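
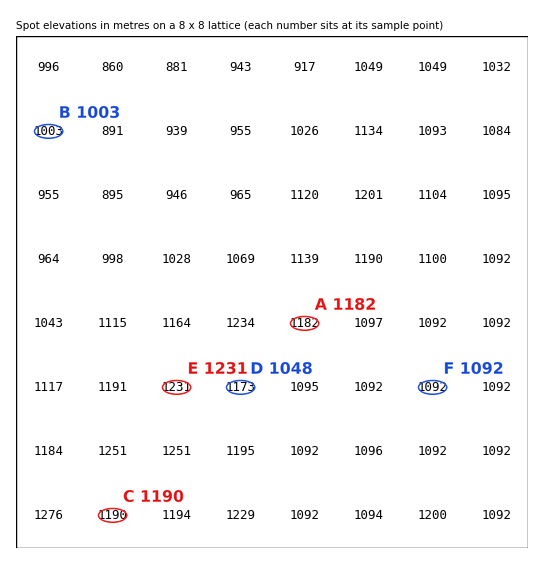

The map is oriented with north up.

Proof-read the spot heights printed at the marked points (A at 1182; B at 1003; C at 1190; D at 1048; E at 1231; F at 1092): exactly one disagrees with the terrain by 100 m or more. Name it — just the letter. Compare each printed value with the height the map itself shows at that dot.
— D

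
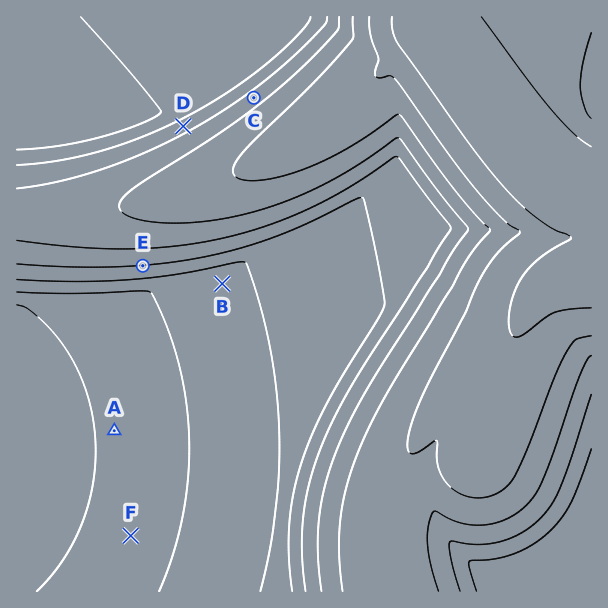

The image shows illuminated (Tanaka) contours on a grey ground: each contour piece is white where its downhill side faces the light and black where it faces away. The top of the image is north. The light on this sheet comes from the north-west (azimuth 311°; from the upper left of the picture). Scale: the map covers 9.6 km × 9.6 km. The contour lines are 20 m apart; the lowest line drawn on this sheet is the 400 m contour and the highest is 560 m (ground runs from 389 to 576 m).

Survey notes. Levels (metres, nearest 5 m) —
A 405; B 435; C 490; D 470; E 460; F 410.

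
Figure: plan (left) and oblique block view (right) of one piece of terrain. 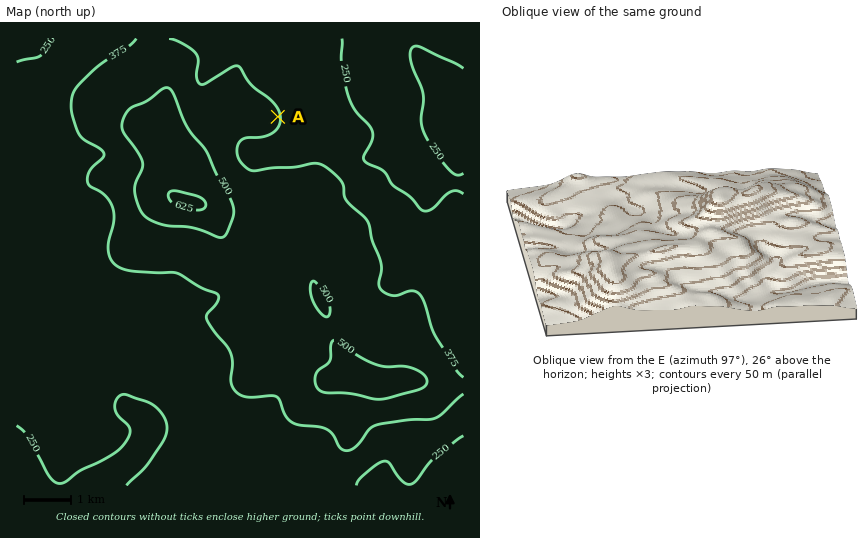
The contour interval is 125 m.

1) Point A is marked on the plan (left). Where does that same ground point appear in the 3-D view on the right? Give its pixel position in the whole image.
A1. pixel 786 240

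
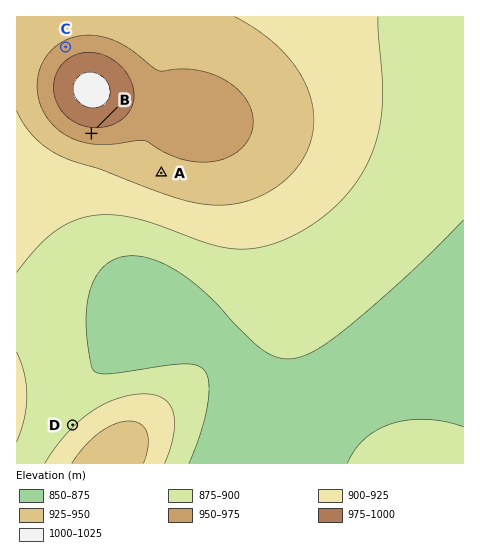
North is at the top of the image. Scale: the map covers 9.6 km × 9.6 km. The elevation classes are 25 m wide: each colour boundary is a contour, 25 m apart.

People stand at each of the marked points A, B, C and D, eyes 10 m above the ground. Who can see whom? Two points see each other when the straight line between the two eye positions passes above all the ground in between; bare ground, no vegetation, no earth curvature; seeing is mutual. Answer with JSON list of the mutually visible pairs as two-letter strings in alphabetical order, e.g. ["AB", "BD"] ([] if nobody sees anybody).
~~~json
["AB", "AD", "BD"]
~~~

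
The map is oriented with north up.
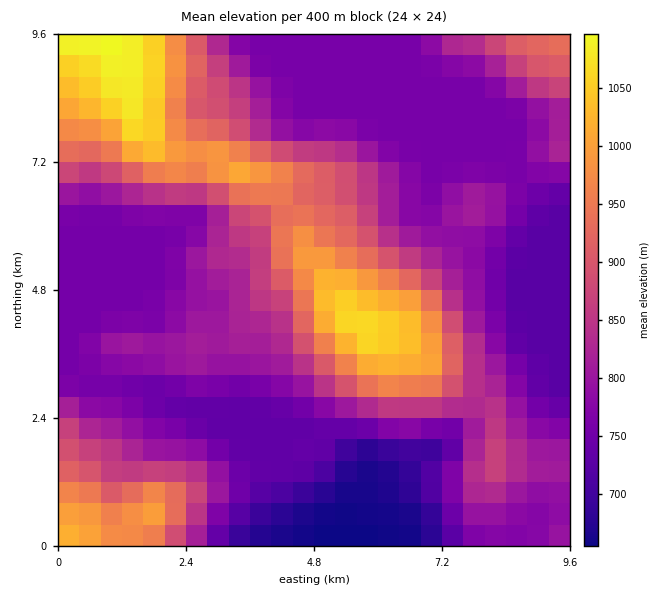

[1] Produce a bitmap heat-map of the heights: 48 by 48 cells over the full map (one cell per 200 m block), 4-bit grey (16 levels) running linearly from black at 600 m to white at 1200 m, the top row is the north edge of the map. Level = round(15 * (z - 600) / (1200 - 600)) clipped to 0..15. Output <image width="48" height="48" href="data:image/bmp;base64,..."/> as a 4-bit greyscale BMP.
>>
<image width="48" height="48" href="data:image/bmp;base64,Qk32BAAAAAAAAHYAAAAoAAAAMAAAADAAAAABAAQAAAAAAIAEAAATCwAAEwsAABAAAAAAAAAAAAAAABEREQAiIiIAMzMzAERERABVVVUAZmZmAHd3dwCIiIgAmZmZAKqqqgC7u7sAzMzMAN3d3QDu7u4A////ALqqmZmYdmVDIiIiIRERERESIjNERERFVaqqmZmph2VDMiIiIRERERESIjREREREVaqqmZqqmHVEMyIiIRERERIiIjRVVVREVaqpmZqqmHZUQzIiIiIREiIiIzRVVVREVZqZiImqmHZVQzMyIiIiIiIiI0VWZVVVVZmYd3iZiHZlRDMzMiIiIiIiM0VmZlVVVYiHd3d3d3ZVQzMzMzIiIiIiM0VmdmVVVYh3dmZmZmZUQzMzMzMiIiIiM0Vmd2ZVVXd3ZmZVVVVEMzMzNDMyIiIiIjRWd2ZVVXd2ZmVVVURDMzMzMzMyIiMzMjRWdmVVVXdmZVVEREQzMzMzMzMzM0REQzRWZmVVRHZlVVRERDMzMzMzMzRERFVVVERWZmVERGZVVUREQzMzMzMzNERFVWZmZmVWZlVERFVERERDMzMzMzNERFVWZ3d3d3ZmZlREM0RERERDNERERERERVZ3iJmIiHdmZVRDM0RERERERERERERVVWeImaqpmYdmZVRDM0REREREVVVVVVVVZniJqqqqqpdmVUQzM0REVVVVVVVVVVVWZ4iau7urqpdmVUQzM0RFVVVVVVVVVVVWd4mru7u7qpdmVEMzM0REVVVVVVVVVlVmeJq7zLu7qYdlVDMzM0RERERERVVVVmVmeKu8zLu7qYdlRDMzM0RERERERVVVVmZniavMy7u7qYZVRDMzM0RERERERVVVVmZniau7u7u6mHZVRDMzM0RERERERFVVVmd3iau7uqqpl2VVRDMzM0RERERERFVVVmd4mqu7qqmYh2VVQzMzM0RERERERFVVVmeImqqqqZiHdmVURDMzM0RERERERFVmZmeJmqqpmIh3ZlVURDMzM0RERERERFVmZmeJqqmZiHdmVVVURDMzM0RERERERFVWZmeJqpmIh3ZlVVVURDMzM0RERERERERWZneJmZiIh2ZVVVVVREMzM0RERERERERWd3eJmYiId2VURVVVVEQzM0RERERVRERWd3iJiIiHdlVURFVVVUQzM1VEVVVWZmZniImYiIh3dmVURFVVVURDM1VVVmZ3d3eImZmZiIh3dmVUREVVVUREQ3ZmZ3eImZmaqqqZiIh3dmVURERERERERId3eImaqpmqqqmZiId3ZlVERERERERFVYiIiZq7qpqqqZiId3d2ZVRERERERERVVZiJmau7qZmZmId2ZmZlVERERERERERFZpmZmrzLqZmYh2ZVVVVVRERERERERERFVpqqq8zLqYiHd2VURERERERERERERERFVaqru8zLqId3dmVERERERERERERERERFVaq7vMzLqId3dmVERERERERERERERERVVru7zMzLqYd3dlVERERERERERERERFVmZru8zMzLqYh3ZlRERERERERERERERVZ3d7u8zMzLqYh3ZUREREREREREREREVWd3iMzMzMzLqYh2VURERERERERERFVVZneIiMzMzMzLqYdlVERERERERERERVZmZ3iIiMzM3MzLqYdlRERERERERERERWZmd4iIiQ=="/>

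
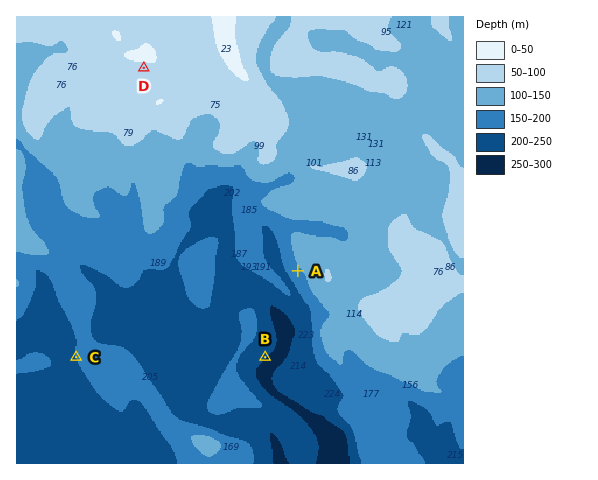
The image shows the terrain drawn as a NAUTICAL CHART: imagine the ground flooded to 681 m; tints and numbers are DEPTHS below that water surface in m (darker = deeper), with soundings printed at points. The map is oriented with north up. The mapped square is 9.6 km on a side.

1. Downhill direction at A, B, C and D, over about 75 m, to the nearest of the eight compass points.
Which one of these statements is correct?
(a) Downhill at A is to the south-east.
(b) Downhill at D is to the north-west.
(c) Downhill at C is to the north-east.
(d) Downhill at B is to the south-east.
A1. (d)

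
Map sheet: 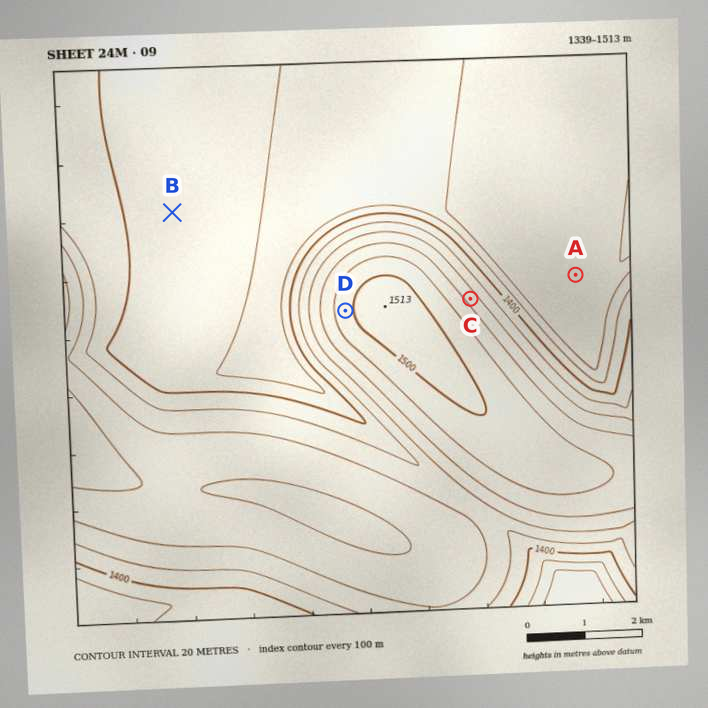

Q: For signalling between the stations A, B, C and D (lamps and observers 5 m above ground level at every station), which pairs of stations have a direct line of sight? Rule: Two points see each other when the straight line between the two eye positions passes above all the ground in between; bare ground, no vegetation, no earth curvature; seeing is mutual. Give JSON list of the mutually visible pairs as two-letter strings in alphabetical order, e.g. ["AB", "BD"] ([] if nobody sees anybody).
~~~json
["AC", "BD"]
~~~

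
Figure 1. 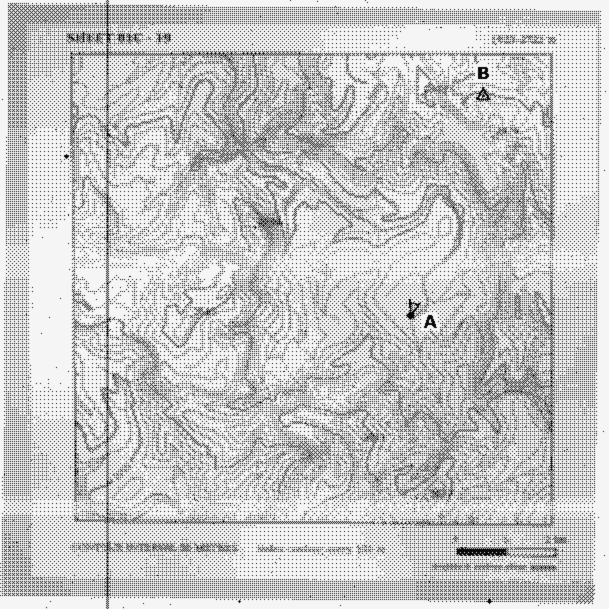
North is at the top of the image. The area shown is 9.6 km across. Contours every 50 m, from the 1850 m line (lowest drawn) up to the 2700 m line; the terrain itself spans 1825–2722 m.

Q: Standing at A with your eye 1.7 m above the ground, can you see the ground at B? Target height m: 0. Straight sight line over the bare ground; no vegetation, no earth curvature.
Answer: no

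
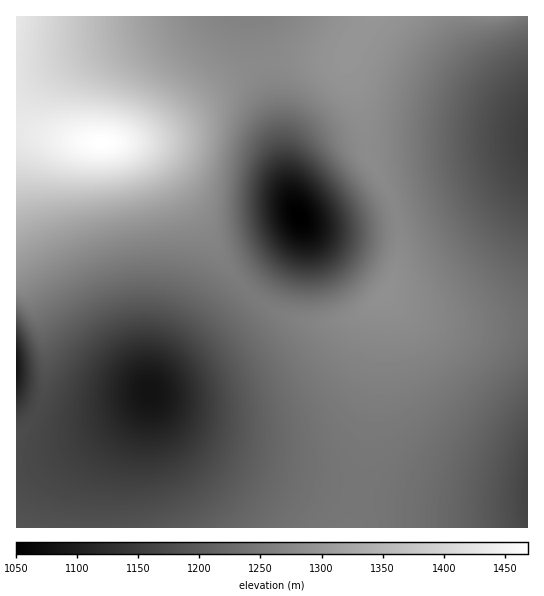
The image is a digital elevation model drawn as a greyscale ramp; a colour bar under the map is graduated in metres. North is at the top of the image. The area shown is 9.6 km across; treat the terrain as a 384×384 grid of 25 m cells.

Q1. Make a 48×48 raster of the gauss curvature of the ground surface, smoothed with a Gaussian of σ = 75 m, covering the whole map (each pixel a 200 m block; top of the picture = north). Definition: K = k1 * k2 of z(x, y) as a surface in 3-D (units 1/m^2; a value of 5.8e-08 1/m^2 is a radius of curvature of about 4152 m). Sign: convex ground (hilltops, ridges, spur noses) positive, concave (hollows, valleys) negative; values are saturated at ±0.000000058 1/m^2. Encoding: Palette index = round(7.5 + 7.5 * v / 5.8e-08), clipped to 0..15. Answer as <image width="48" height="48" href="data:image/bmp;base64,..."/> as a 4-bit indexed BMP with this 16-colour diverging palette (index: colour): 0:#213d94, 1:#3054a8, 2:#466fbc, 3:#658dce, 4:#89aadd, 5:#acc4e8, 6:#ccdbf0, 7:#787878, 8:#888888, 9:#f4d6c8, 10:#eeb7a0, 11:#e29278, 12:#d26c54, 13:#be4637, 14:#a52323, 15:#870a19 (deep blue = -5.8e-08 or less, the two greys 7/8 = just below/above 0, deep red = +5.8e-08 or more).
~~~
<image width="48" height="48" href="data:image/bmp;base64,Qk32BAAAAAAAAHYAAAAoAAAAMAAAADAAAAABAAQAAAAAAIAEAAATCwAAEwsAABAAAAAAAAAAlD0hAKhUMAC8b0YAzo1lAN2qiQDoxKwA8NvMAHh4eACIiIgAyNb0AKC37gB4kuIAVGzSADdGvgAjI6UAGQqHAHd3d3d3d3d3d3d3d3d3d3d3d3d3d3d3d4iHd3d3d3d3d3d3d3d3d3d3d3d3d3d3d4iHd3d3d3d3d3d3d3d3d3d3d3d3d3d3d4h3d3d3d3d3d3d3d3d3d3d3d3d3d3d3d4d3d3d3d3d3d3d3d3d3d3d3d3d3d3d3d3d3d3d3d3d3d3d3d3d3d3d3d3d3d3d3d3d3d3d3d3d3d3d3d3d3d3d3d3d3d3d3d3d3d3d3d3d3d3d3d3d3d3d3d3d3d3d3d3d3d3d3d4iHd3d3d3d3d3d3d3d3d3d3d0d3d3d3eIiId3d3d3d3d3d3d3d3d3d3dwR3d3d3iImIh3d3d3d3d3d3d3d3d3d3dwFnd3d4iZmYh3d3d3d3d3d3d3d3d3d3dwBHd3d4iaqYh3d3d3d3d3d3d3d3d3d3dwAnd3d4mqqYh3d3d3d3d3d3d3d3d3d3dyAXd3d4mqqYh3d3d3d3d3d3d3d3d3d4dzAXd3d4iZmId3d3d3d3d3d3d3d3iIiIiDAnd3d4iIiHd3d3d3d3d3d3d3iIiIiIiBBHd3d3iIh3d3d3d3d3d3d3d4iIiIiIhwBnd3d3d3d3d3d3d3iIiIh3iIiIiIiIdwJ3d3d3d3d3d3d3d3d3d3iIiIiIiIiHdwV3d3d3d3d3d3d3d2ZmZmd4iIiIiId3dzd3d3d3d3d3d3d3ZlVVVVZ4iIiIh3d3d2d3d3d3d3d3d3d2VUVVVVVniIh3d3d3d3d3d3d3d3d3d3d1VFZ3dmZmeId3d3d3d3d3d3d3d3d3d3dlRWiaqXZVaId3d3d3d3d3iIiId3d3d3dVVorNy5dVZ4d3d3d3d3d4iIiIiHd3d3ZVZ6zv7KdlVnd3d3d3d3d3iIiIiHd3d3ZVeb7//adVVnd3d3d3d3d3d4iIh3d3d3ZWet//7JdUVnd3d3iIiHd3d3d3d3d3d2ZWi+//25ZUVnd3d4iIiHd3d3d3d3d3dmZmm+/9uYZVZ3d3eIiIiHd3d3d3d3d3dmdnnO/sqHZmZ3d3eIiIiHd3d3d3d3d3d2dni+7ah3d3d3d3iIiIiHd3d4iIiHd3d3d2ebyod3iIh3d3iIiIiHd3eJmqqYiIiId2Voh2Z4mYd3d3iIiIiHd3iJrNupiIiId3VERFZ5mHd3d3iIiIiHd3iJrMupiIiId3d1RFZ3d3d3d3iIiIiHd3eImqqYh3d3dmd4d3Z3d3d3d3iIiIiHd3d3iIiId3d3ZmZmd3d3d3d3d3iIiIiHd3d3d3d3d3d3ZmZmZnd3d3d3d3iIiIiHd3d3d3d3d3d3dmZmZ3d4iHd3d3eIiIiHd3d3d3d3d3d3d3d3d3iIiId3d3eIiIiHd3d3d3d4iId3d3d3d3iIiHd3d3d4iIiHd3d3d3iIiIiHd3d3d4iIiHd3d3d3iIiHd3d3d4iIiIiId3d3d3iIh3d3d3d3eIiHd3d3eIiIiIiIh3d3d3iIh3d3d3d3d3iHd3d3eIiIiIiIh3d3d3iHd3d3d3d3d3eHd3d3d4iIiIiIiHd3d3d3d3d3d3d2ZVZw=="/>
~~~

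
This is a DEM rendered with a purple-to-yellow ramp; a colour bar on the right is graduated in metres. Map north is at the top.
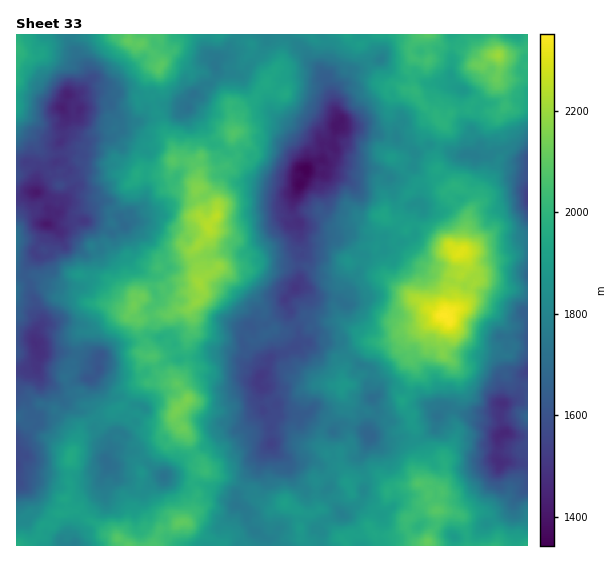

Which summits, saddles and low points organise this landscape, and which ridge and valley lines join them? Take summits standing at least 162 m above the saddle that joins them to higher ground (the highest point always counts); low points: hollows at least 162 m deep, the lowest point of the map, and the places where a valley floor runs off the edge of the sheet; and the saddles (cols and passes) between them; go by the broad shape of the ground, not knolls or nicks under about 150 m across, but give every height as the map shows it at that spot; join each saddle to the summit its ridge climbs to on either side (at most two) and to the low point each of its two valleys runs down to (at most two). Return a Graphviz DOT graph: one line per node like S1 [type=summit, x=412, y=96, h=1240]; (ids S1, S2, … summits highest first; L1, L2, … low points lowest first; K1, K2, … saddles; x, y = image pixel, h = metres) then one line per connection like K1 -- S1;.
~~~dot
graph terrain {
  S1 [type=summit, x=442, y=315, h=2351];
  S2 [type=summit, x=217, y=216, h=2252];
  S3 [type=summit, x=498, y=56, h=2204];
  S4 [type=summit, x=427, y=541, h=2114];
  S5 [type=summit, x=129, y=41, h=2109];
  S6 [type=summit, x=17, y=49, h=2007];
  L1 [type=low, x=306, y=169, h=1342];
  L2 [type=low, x=47, y=224, h=1408];
  L3 [type=low, x=505, y=432, h=1453];
  L4 [type=low, x=527, y=199, h=1526];
  K1 [type=saddle, x=197, y=483, h=1963];
  K2 [type=saddle, x=438, y=148, h=1872];
  K3 [type=saddle, x=155, y=107, h=1860];
  K4 [type=saddle, x=415, y=440, h=1853];
  K5 [type=saddle, x=73, y=37, h=1778];
  K6 [type=saddle, x=527, y=248, h=1735];
  K1 -- S2;
  K1 -- L1;
  K1 -- L2;
  K2 -- S1;
  K2 -- S3;
  K2 -- L1;
  K3 -- S2;
  K3 -- S5;
  K3 -- L1;
  K3 -- L2;
  K4 -- S1;
  K4 -- S4;
  K4 -- L1;
  K4 -- L3;
  K5 -- S5;
  K5 -- S6;
  K5 -- L2;
  K6 -- S1;
  K6 -- L3;
  K6 -- L4;
}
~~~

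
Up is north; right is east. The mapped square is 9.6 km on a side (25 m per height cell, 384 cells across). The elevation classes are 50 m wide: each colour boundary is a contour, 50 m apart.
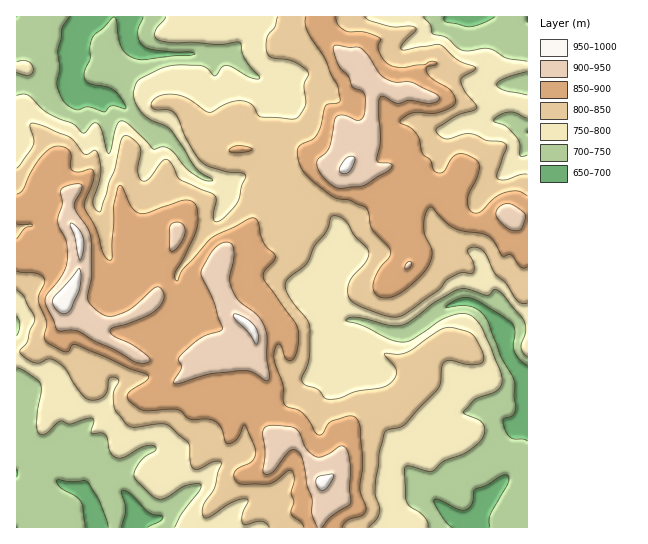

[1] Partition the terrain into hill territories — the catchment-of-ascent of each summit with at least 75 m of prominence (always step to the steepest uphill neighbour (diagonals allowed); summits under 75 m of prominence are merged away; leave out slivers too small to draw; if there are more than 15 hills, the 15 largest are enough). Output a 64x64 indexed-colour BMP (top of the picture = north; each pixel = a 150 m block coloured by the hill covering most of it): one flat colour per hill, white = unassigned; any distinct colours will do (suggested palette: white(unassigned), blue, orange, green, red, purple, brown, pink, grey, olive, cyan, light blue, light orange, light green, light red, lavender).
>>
<image width="64" height="64" href="data:image/bmp;base64,Qk12CAAAAAAAAHYAAAAoAAAAQAAAAEAAAAABAAQAAAAAAAAIAAATCwAAEwsAABAAAAAAAAAA////ALR3HwAOf/8ALKAsACgn1gC9Z5QAS1aMAMJ34wB/f38AIr28AM++FwDox64AeLv/AIrfmACWmP8A1bDFABERERERERETMzMzMzMzMzMzMzMzMzMzMxERERERERERERERERERERERMzMzMzMzMzMzMzMzMzMzMREREzMRERERERERERERERETMzMzMzMzMzMzMzMzMzMxERMzMxERERERERERERERERETMzMzMzMzMzMzMzMzMzMRMzMzMREREREREREREREREREzMzMzMzMzMzMzMzMzMzMzMzMzERERERERERERERERERMzMzMzMzMzMzMzMzMzMzMzMzMxERERERERERERERERETMzMzMzMzMzMzMzMzMzMzMzMzEREREREREREREREREREzMzMzMzMzMzMzMzMzMzMzMzMxERERERERERERERERERMzMzMzMzMzMzMzMzMzMzMzMzERERERERERERERERERERMzMzMzMzMzMzMzMzMzMzMzMRERERERERERERERERERETMzMzMzMzMzMzMzMzMzMzMxERERERERERERERERERERMzMzMzMzMzMzMzMzMzMzMzEREREREREREREREREREREzMzMzMzMzMzMzMzMzMzMzMxEREREREREREREREREREzMzMzMzMzMzMzMzMTMzMzMRERERERERERERERERERERMzMzMzMzMzMzMzERERMzMRERERERERERERERERERERERERMzMzMzMzMzERERERERERERERERERERERERERERERERETMzMzMzMzEREREREREREREREREREREREREREREREREREzMzMzMzMRERERERERERERERERERERERERERERERERERMzMzMzMRERERERERERERERERERERERERERERERERERETMxEREREREREREREREREREREREREREREREREREREREREREREREREREREREREREREREREREREREREREREREREREREREREREREREREREREREREREREREREREREREREREREREREREREREREREREREREREREREREREREREREREREREREREREREREREREREREREREREREREREREREREREREREREREREREiERERERESIRERERERERERERERERERERERERERERESIiIiERERERIiIREREREREREREREREREREREREREiIiIiIiIhERERIiIhERERERERERERERERERERERERESIiIiIiIiIRERIiIiERERERERERERERERERERERERESIiIiIiIiIiIiIiIiIRERERERERERERERERERERERERIiIiIiIiIiIiIiIiIhEREREREREREREREREREREREREiIiIiIiIiIiIiIiIiERERERERERERERERERERERERESIiIiIiIiIiIiIiIiIREREREREREREREREREREREREREiIiIiIiIiIiIiIiIhERERERERERERERERERERERERESIiIiIiIiIiIiIiIiERERERERERERERERERERERERERIiIiIiIiIiIiIiIiIRERERERERERERERERERERERERIiIiIiIiIiIiIiIiIhERERERERERERERERERERERESIiIiIiIiIiIiIiIiIiERERERERERERERERERERERIiIiIiIiIiIiIiIiIiIiIREREREREREREREREREREREiIiIiIiIiIiIiIiIiIiIhERERERERERERERERERERESIiIiIiIiIiIiIiIiIiIiERERERERERERERERERERERIiIiIiIiIiIiIiIiIiIiIREREREREREREREREREREREiIiIiIiIiIiIiIiIiIiIhERERERERERERERERERERESIiIiIiIiIiIiIiIiIiIiERERERERERERERERIiERESIiIiIiIiIiIiIiIiIiIiIRERERERERERERESIiIiIiIiIiIiIiIiIiIiIiIiIiIhERERERERERERERIiIiIiIiIiIiIiIiIiIiIiIiIiIiERERERERERERERIiIiIiIiIiIiIiIiIiIiIiIiIiIiIRERERERERERERIiIiIiIiIiIiIiIiIiIiIiIiIiIiIhERERERERERERIiIiIiIiIiIiIiIiIiIiIiIiIiIiIiERERERERERESIiIiIiIiIiIiIiIiIiIiIiIiIiIiIiIRERERERERESIiIiIiIiIiIiIiIiIiIiIiIiIiIiIiIRERERERERESIiIiIiIiIiIiIiIiIiIiIiIiIiIiIiIRERERERERESIiIiIiIiIiIiIiIiIiIiIiIiIiIiIiIhEREREREREiIiIiIiIiIiIiIiIiIiIiIiIiIiIiIiIiEREREREiIiIiIiIiIiIiIiIiIiIiIiIiIiIiIiIiIiIREREREiIiIiIiIiIiIiIiIiIiIiIiIiIiIiIiIiIiIiERERESIiIiIiIiIiIiIiIiIiIiIiIiIiIiIiIiIiIiIhERERIiIiIiIiIiIiIiIiIiIiIiIiIiIiIiIiIiIiIiEREREiIiIiIiIiIiIiIiIiIiIiIiIiIiIiIiIiIiIiIRERERERESIREREREREiIiIiIiIiIiIiIiIiIiIiIiIhERERERERERERERERERIiIiIiIiIiIiIiIiIiIiIiIiERERERERERERERERERESIiIiIiIiIiIiIiIiIiIiIiIRERERERERERERERERERIiIiIiIiIiIiIiIiIiIiIiIhERERERERERERERERERESIiIiIiIiIiIiIiIiIiIiIi"/>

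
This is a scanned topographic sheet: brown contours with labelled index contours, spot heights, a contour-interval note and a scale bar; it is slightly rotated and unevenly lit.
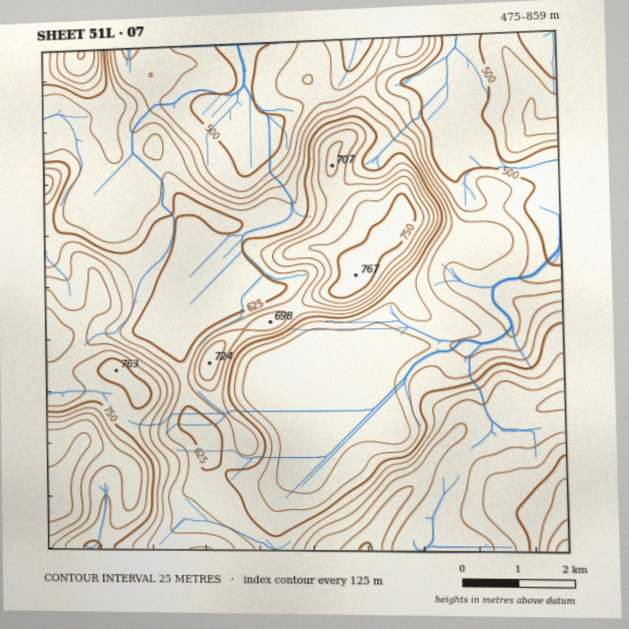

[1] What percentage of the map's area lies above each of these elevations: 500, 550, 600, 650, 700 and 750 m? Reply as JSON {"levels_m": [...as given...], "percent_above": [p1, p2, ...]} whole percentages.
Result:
{"levels_m": [500, 550, 600, 650, 700, 750], "percent_above": [93, 79, 57, 35, 20, 8]}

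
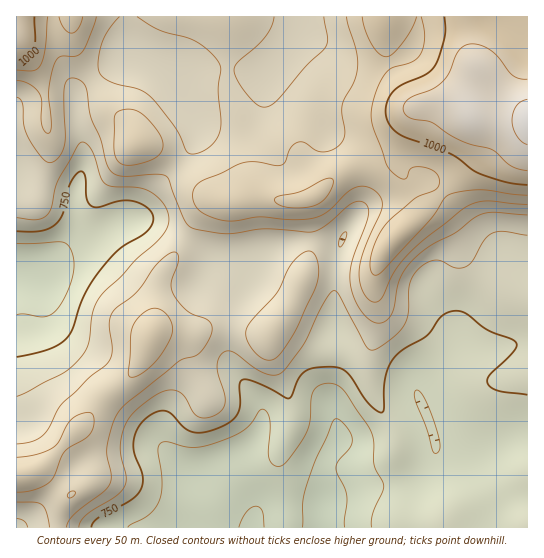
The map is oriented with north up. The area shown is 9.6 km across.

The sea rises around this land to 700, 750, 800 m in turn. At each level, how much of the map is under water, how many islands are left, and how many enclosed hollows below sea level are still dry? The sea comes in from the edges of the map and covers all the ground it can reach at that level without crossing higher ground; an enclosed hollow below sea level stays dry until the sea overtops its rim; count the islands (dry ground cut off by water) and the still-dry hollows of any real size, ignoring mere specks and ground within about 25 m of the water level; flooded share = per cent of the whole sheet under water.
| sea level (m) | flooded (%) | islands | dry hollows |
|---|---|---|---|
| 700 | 10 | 0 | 0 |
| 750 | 27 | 0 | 0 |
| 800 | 39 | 0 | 0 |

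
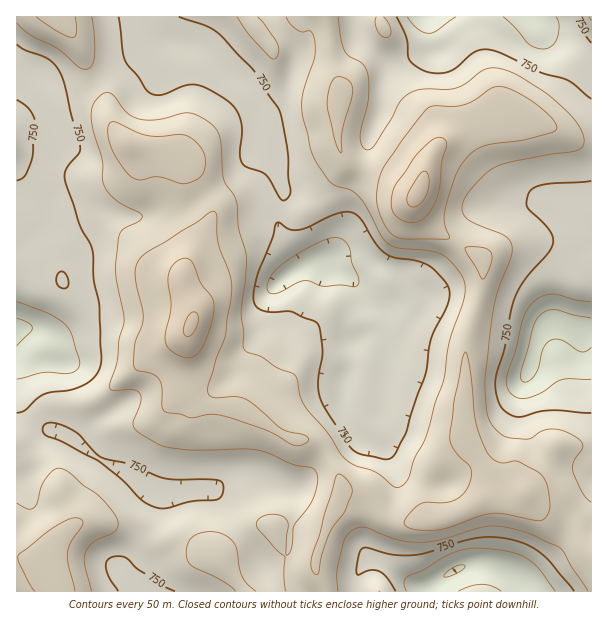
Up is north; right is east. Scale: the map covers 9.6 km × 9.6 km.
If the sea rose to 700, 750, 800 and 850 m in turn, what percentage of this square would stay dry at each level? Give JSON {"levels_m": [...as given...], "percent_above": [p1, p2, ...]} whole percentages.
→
{"levels_m": [700, 750, 800, 850], "percent_above": [94, 70, 39, 14]}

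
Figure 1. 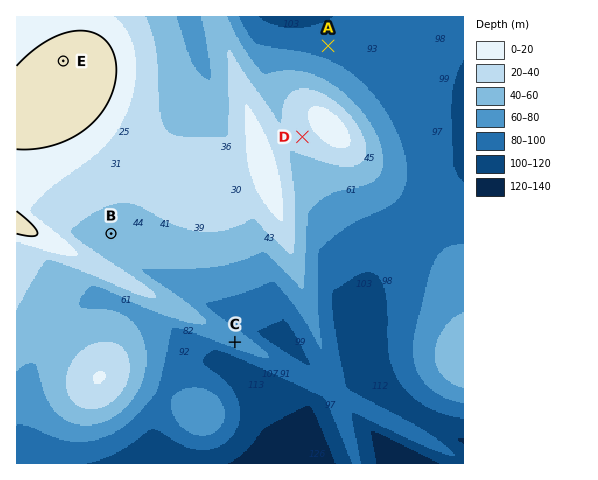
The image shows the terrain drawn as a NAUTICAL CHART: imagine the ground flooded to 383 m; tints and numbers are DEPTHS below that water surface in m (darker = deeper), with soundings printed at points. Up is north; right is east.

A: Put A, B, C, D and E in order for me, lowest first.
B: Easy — A C B D E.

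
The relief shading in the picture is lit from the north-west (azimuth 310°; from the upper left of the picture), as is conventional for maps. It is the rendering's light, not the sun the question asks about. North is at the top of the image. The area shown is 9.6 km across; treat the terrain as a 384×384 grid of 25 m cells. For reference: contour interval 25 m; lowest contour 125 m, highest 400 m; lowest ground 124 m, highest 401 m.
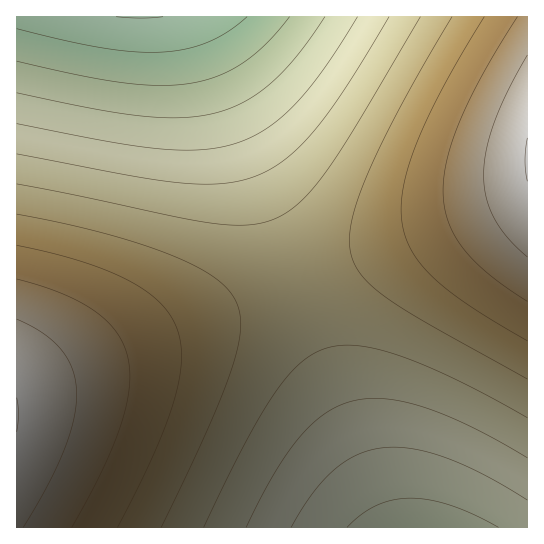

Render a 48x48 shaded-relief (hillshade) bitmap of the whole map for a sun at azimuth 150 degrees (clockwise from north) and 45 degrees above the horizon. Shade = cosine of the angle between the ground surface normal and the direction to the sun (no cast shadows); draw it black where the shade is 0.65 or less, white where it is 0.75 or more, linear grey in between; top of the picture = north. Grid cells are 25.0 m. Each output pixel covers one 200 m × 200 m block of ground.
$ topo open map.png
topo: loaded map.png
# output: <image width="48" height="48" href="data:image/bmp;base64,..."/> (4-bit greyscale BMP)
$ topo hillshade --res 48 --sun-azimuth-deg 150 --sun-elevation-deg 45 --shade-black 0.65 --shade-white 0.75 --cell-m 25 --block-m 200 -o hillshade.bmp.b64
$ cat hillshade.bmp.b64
<image width="48" height="48" href="data:image/bmp;base64,Qk32BAAAAAAAAHYAAAAoAAAAMAAAADAAAAABAAQAAAAAAIAEAAATCwAAEwsAABAAAAAAAAAAAAAAABEREQAiIiIAMzMzAERERABVVVUAZmZmAHd3dwCIiIgAmZmZAKqqqgC7u7sAzMzMAN3d3QDu7u4A////ALu7vMzMzMzMzMzMu7u7u7u7u7u7u6qqqru7u8zMzMzMzMzMu7u7u7u7u7u7u6qqqru7u7zMzMzMzMzMy7u7u7u7u7u7u6qqqru7u7u8zMzMzMzMzLu7u7u7u7u7u7qqqru7u7u7vMzMzMzMzMu7u7u7u7u7u7uqqru7u7u7u7zMzMzMzMu7u7u7u7u7u7uqqru7u7u7u7u7zMzMzMu7u7u7u7u7u7u6qru7u7u7u7u7u7zMzLu7u7u7u7u7u7u7qqq7u7u7u7u7u7u7u7u7u7u7u7u7u7u7u6qqq7u7u7u7u7u7u7u7u7u7u7u7u7u7u6qqqqu7u7u7u7u7u7u7u7u7u7u7u7u7u5qqqqqqu7u7u7u7u7u7u7u7u7u7u7u7u5maqqqqqru7u7u7u7u7u7u7u7u7u7u7u5mZmaqqqqqru7u7u7u7u7u7u7u7u7u7u4mZmZmqqqqqq7u7u7u7u7u7u7u7u7u7u4iImZmZmqqqqqqru7u7u7u7u7u7u7u7u4iIiJmZmZqqqqqqqqu7u7u7u7u7u7u7u3eIiIiJmZmZqqqqqqqqqqqqqqu7u7u7u3d3iIiIiZmZmZqqqqqqqqqqqqqqqqq7u3d3d3iIiIiZmZmZqqqqqqqqqqqqqqqqq2Z3d3d3iIiIiZmZmZmaqqqqqqqqqqqqqmZmZ3d3d4iIiIiZmZmZmZmqqqqqqqqqqmZmZmd3d3d4iIiIiZmZmZmZmaqqqqqqqmZmZmZmd3d3d4iIiIiJmZmZmZmZqqqqqlVmZmZmZnd3d3d4iIiIiIiZmZmZmZqqqlVVZmZmZmZnd3d3d3iIiIiIiJmZmZmaqlVVVVZmZmZmZnd3d3d3eIiIiIiJmZmZmVVVVVVVZmZmZmZmd3d3d3d4iIiIiJmZmVVVVVVVVWZmZmZmZmZnd3d3d3iIiIiZmVVVVVVVVVVVZmZmZmZmZmd3d3d4iIiIiVVVVVVVVVVVVVVmZmZmZmZmZ3d3d4iIiFVVVVVVVVVVVVVVVVVmZmZmZmZ3d3d4iFVVVVVVVVVVVVVVVVVVVVZmZmZmd3d3eFVVVVVVVVVVVVVVVVVVVVVVVmZmZmd3d1VVVVVVVVVVVVVVVVVVVVVVVVVmZmZmd1VVVVVVVVVVVVVVVVVVVVVVVVVVZmZmZlVVVVVVVVVVVVVVVVRERVVVVVVVVVZmZlVVVVVVVVVVVVVUREREREREVVVVVVVWZlVVVVVVVVVVVVVEREREREREREVVVVVVVVVVVVVVVVVVVVREREREREREREREVVVVVVVVVVVVVVVVVURERERERERERERERFVVVVVVVVVVVVVVVURERERERERERERERERFVVVVVVVVVVVVVURERERERERERERERERERVVVVVVVVVVVVURERERERERERERERERERFVVVVVVVVVVVVRERERERERERERERERERFVVVVVVVVVVVVRERERERERERERERERERFVVVVVVVVVVVVRERERERERERERERERERFVVVVVVVVVVVVRERERERERERERERERERA=="/>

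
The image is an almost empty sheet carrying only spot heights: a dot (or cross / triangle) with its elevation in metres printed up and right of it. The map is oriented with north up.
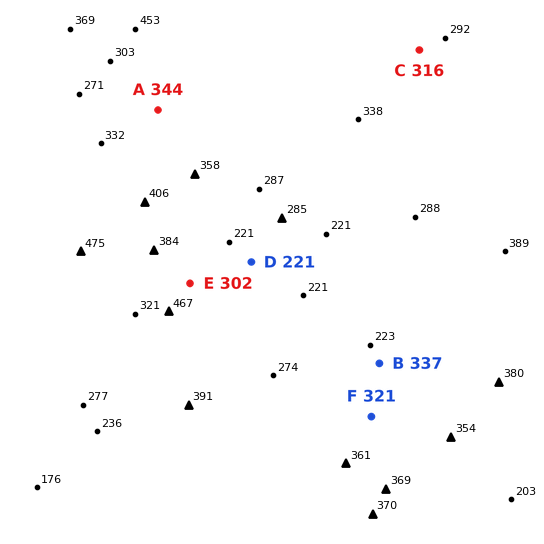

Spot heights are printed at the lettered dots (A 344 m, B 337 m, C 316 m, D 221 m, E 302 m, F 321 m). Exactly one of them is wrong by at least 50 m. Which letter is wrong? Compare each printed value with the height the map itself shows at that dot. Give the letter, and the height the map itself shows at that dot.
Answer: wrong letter B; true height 250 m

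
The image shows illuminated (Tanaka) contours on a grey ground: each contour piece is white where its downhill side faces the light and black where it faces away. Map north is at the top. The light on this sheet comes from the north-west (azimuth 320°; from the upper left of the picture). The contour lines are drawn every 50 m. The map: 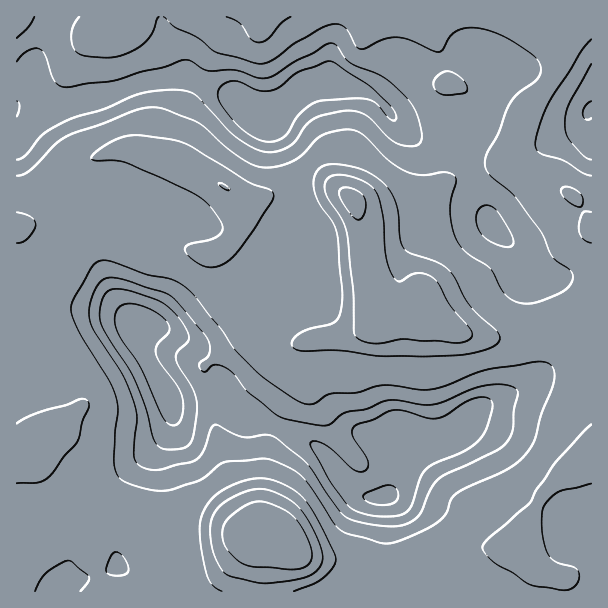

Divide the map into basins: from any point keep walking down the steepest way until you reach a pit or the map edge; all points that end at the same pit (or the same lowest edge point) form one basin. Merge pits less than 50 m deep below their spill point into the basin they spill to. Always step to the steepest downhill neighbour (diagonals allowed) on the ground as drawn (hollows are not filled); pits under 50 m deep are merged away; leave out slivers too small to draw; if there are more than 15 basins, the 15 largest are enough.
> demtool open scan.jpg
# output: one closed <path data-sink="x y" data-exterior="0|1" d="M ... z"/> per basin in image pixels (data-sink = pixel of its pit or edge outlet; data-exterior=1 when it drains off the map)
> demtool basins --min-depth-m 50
<path data-sink="138 326" data-exterior="0" d="M138 148l-19 0-57 22-41 32-5 10 1 380 575-1-1-134-30 18-19 19-20 40-10 8-12 5-45 0-12 3-56 20-13 7-3 6-4-10-13-9-9-4-37-2-29-17-13-3-6-13 0-15 6-55 11-35 21-36-3-10 1-24 6-7 7-3 27-2 20-4 9-4 9-10 0-8-12-48-1-36-3-16-4-11-7-7-12-7-12-3-27 2-38 13-12 1-70-42-17-2z"/><path data-sink="264 122" data-exterior="0" d="M563 16l-546 0-1 194 5-8 33-27 65-27 19 0 21 8 17 2 70 42 12-1 38-13 27-2 15 4 9 6 13 16 5 1 19 0 33-9 12-6 14-12 27-14 22-6 20-2-1-12 11-36 4-7 24-24 8-15 4-24z"/><path data-sink="384 497" data-exterior="0" d="M440 316l-18 9-32-1-15-8-1 4-9 10-9 4-20 4-27 2-11 7-3 7 0 20 3 10-21 36-9 26-8 64 0 15 6 13 13 3 29 17 37 2 9 4 13 9 4 10 3-6 13-7 56-20 12-3 45 0 12-5 10-8 20-40 19-19 31-19 0-39-16-24 4-28-2-12-4-9-8-8-8-4-9 0-15 6-42 0-22-2-17-6z"/><path data-sink="492 225" data-exterior="0" d="M512 163l-20 1-22 6-20 10-21 16-16 8-29 7-19 0-9-4 5 21 3 45 9 38 5 8 12 5 32 1 18-9 13 14 17 6 22 2 42 0 6-1 11-9 16-9 21-19 4-6 0-69-3-6-16-23-16-9-17-5-19-8z"/><path data-sink="588 111" data-exterior="0" d="M591 16l-27 1-4 40-2 11-8 15-27 28-12 39 1 15 9 9 19 8 17 5 16 9 18 28z"/>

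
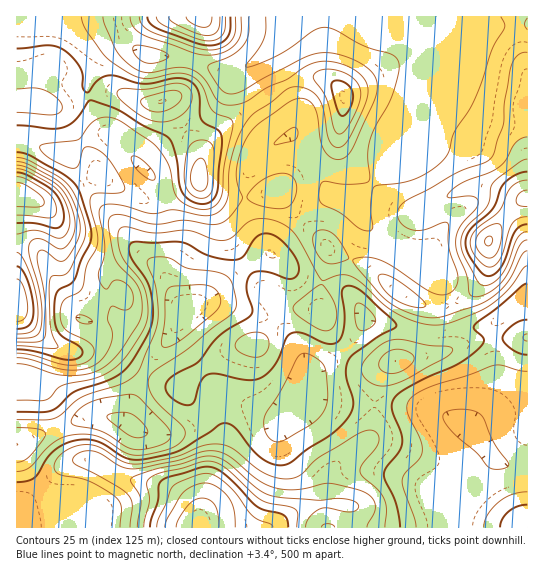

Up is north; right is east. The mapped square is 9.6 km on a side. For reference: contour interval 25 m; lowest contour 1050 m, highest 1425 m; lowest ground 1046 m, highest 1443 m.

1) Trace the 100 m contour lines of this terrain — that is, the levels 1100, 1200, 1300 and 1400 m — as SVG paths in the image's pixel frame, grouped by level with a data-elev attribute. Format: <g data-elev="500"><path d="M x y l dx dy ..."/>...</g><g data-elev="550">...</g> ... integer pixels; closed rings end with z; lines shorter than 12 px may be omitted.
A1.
<g data-elev="1100"><path d="M416 527l-2-9-12-36 2-8 15-15 3-8-2-12-13-28 0-6 3-6 7-6 12-6 40-12 24-9 8-1 18 6 8 0"/><path d="M527 492l-16 3-12 7-12 13-3 12"/><path d="M273 441l-5-4-3-7-1-8 2-8 14-23 18-34 5-4 7 2 11 7 4 7 3 26-3 14-6 9-10 8-26 15-5 1z"/><path d="M17 420l29 0 9-2 26-20 41-14 9-6 6-5 17-39 4-15-2-29-2-11-7-14 2-6 8-2 10 1 19 10 32 4 8 3 4 4 3 7 3 16 0 5-3 6-46 36-31 21-7 8 0 9 5 11 30 31 1 6-6 8-14 7-19 5-11 0-10-3-19-12-9-4-12-2-14 1-10 3-10 6-22 24-12 3"/><path d="M361 330l-4-4-2-8 0-11 3-4 9 5 9 11-1 4-4 4-5 3z"/></g><g data-elev="1200"><path d="M306 527l3-9 10-9 8-1 24 4 7-3 0-4-5-4-10-2-25 1-36-2-12-3-13-7-31-27-8-4-9-1-10 1-20 7-25 6-23 8 0 4 8 12 2 7-4 26"/><path d="M17 358l13 1 31 10 16 1 10-2 8-3 7-6 6-8 4-14 0-7-4-11 2-11 3-2 9 4 5 0 5-4 1-8-2-9-8-7-5-2-4 1-8 8-4-3-3-5 0-8 4-13 2-10-1-12-5-24 1-5 2-3 7-2 10 1 32 9 22-4 29 5 12-1 7-4 5-8 2-9 1-24 5-22 10-21 11-14 15-9 19-15 8-1 10 2 8 5 6 9 9 39 4 4 5 1 6-3 5-7 17-39 0-13-3-7-6-5-16-9-19-3-17 5-17 12-22 9-22 15-12 3-10-1-7-5-13-21-12-9-14-2-30 6-8-2-8-5-9-8-6-8-11-25-2-8"/><path d="M83 324l-6-4 0-5 7 0 8 6-1 2z"/><path d="M416 307l7 0 3-2-8-10-20-14-12-6-7 0-1 4 3 6 8 10 13 8z"/><path d="M150 180l-14-11-4-7 0-5 2-1 5 2 12 11 4 9-1 2z"/><path d="M527 137l-6 2-6 4-10 18-6 6-10 6-28 10-9 7-5 7 4 1 20-2 4 1 3 4-2 8-16 18-4 14 1 10 9 23 3 19 2 3 6 1 6-2 16-10 10-14 10-25 4-5 4-1"/><path d="M130 17l4 10 10 8 50 18 15 2 16-3 11-9 5-10 0-16"/></g><g data-elev="1300"><path d="M235 527l-1-17-5-12-12-11-12-4-12 3-10 7-15 25-3 9"/><path d="M17 342l22-1 4-2 2-4 0-33-8-40 1-9 3-3 2 0 15 11 7-1 5-6 7-12 3-15-1-10-5-14-11-17-9-8-23-12-14-4"/><path d="M488 258l3 0 4-3 5-9 2-16-1-5-3-1-5 0-9 5-5 5-3 5 0 6 2 5 5 6z"/><path d="M196 190l7 1 5-8-2-18-3-6-2-1-7 5-3 11 0 9z"/><path d="M527 190l-8 3-3 8 3 5 8 1"/><path d="M152 111l10 1 11-5 7-6 1-7-4-3-7 0-23 6-5 2-1 3 2 4z"/><path d="M169 17l2 4 9 5 17 7 10 3 6-1 4-4 2-5 1-9"/></g><g data-elev="1400"><path d="M17 322l4-1 4-3 3-11-5-21-2-5-4-2"/><path d="M17 215l33 3 5-3 2-5-3-9-7-9-20-13-10-2"/></g>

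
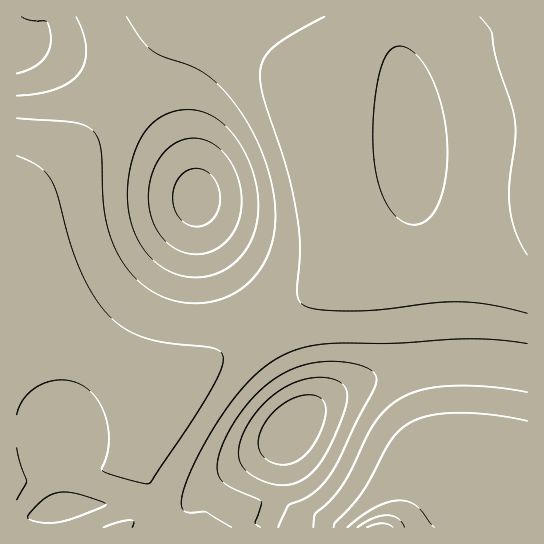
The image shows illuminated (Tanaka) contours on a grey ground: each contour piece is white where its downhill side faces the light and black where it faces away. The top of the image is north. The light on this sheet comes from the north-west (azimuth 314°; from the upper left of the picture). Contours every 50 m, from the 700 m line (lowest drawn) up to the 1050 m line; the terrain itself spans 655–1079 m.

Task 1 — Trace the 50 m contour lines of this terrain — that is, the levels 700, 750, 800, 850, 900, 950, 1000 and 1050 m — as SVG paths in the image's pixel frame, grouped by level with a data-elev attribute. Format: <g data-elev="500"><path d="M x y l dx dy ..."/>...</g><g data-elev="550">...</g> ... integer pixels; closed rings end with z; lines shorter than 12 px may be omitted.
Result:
<g data-elev="700"><path d="M281 465l-13-4-8-10-2-12 6-14 12-15 15-11 15-4 8 0 5 2 6 6 1 10-3 13-7 15-7 10-9 8-10 5z"/><path d="M193 226l-8-3-7-8-5-10 0-11 2-10 6-9 8-5 9-2 9 4 8 7 4 11 1 12-3 11-6 8-9 5z"/></g><g data-elev="750"><path d="M277 485l-11-3-12-5-9-7-4-7-2-8 0-9 3-11 7-12 8-12 10-11 12-9 12-7 14-5 13-2 12 1 10 4 6 8 1 13-10 27-13 27-10 13-11 9-13 6z"/><path d="M193 254l-18-5-14-13-9-18-4-21 4-23 10-19 7-7 8-6 8-3 9-1 9 1 8 4 9 6 7 8 11 21 4 24-4 21-11 17-8 7-8 4-9 3z"/><path d="M21 17l9 3 17 2 3 9 1 11-3 11-7 9-10 7-14 4"/></g><g data-elev="800"><path d="M260 527l-4-2-1-3 6-17-1-4-33-16-6-6-3-6-1-11 4-13 7-16 10-16 13-18 14-13 16-11 16-8 18-4 19-2 20 3 15 5 7 6 1 6-2 5-40 80-9 14-11 11-10 8-17 7-10 21"/><path d="M187 277l-12-3-12-6-10-8-9-10-7-12-5-13-4-15-1-16 2-17 3-18 6-14 7-13 8-9 10-7 12-5 12-1 14 1 12 5 12 9 10 12 10 16 7 17 5 19 1 17-1 15-4 14-6 14-9 11-11 8-13 6-13 3z"/><path d="M76 17l7 16 3 16-1 13-6 11-9 9-15 7-17 5-21 2"/></g><g data-elev="850"><path d="M232 527l-26-15-16 1-5-2-4-6 2-12 15-36 26-44 25-32 13-12 12-9 25-11 31-6 64 0 77-4 28 1 28 4"/><path d="M38 522l-9-3-1-1 0-3 14-14 13-8 10-1 12 2 26 8 3 3-23 10-18 6-14 2z"/><path d="M527 392l-40-5-38-1-30 4-21 10-13 11-11 13-31 61-12 14-16 15-2 13"/><path d="M126 17l15 22 12 12 10 6 34 12 21 15 23 28 17 30 8 21 6 22 3 20 0 18-2 18-6 16-8 13-10 13-11 8-12 6-13 4-14 2-13 0-13-3-14-5-12-7-12-10-10-12-8-13-7-16-6-31-3-56-2-9-4-8-8-6-12-4-58-5"/></g><g data-elev="900"><path d="M132 527l2-5-4-2-12 2-14 5"/><path d="M17 500l10-19-7-18-3-15"/><path d="M527 421l-36-6-34-2-27 2-20 8-10 7-8 9-28 51-11 15-17 17-2 5"/><path d="M17 415l3-9 5-8 6-7 10-6 9-4 11-1 10 1 10 3 8 6 8 9 5 10 5 12 2 13 0 12-7 24 4 3 15 4 28 7 56-83 14-27 4-15-2-7-8-4-48-5-24-7-16-7-15-12-16-21-14-27-11-28-12-47-6-14-5-7-8-7-21-10"/><path d="M413 225l-8-2-7-5-12-15-8-21-5-28 0-39 6-38 3-14 5-9 5-5 6-3 8 1 8 6 8 8 7 11 12 30 6 36-1 35-7 29-5 10-7 8-6 4z"/><path d="M324 17l-33 18-17 12-10 11-4 13 1 12 2 14 23 70 10 43 4 36-3 45 3 11 5 4 9 3 36 2 32-1 56-8 27 0 29 3 33 8"/></g><g data-elev="950"><path d="M434 527l-17-21-8-4-10-2-12 2-13 6-27 19"/><path d="M480 17l12 16 4 26 18 56 1 22-5 44-1 24 6 26 12 24"/></g><g data-elev="1000"><path d="M405 527l-7-9-11-3-14 3-16 9"/></g><g data-elev="1050"><path d="M393 527l-4-3-7-1-15 4"/></g>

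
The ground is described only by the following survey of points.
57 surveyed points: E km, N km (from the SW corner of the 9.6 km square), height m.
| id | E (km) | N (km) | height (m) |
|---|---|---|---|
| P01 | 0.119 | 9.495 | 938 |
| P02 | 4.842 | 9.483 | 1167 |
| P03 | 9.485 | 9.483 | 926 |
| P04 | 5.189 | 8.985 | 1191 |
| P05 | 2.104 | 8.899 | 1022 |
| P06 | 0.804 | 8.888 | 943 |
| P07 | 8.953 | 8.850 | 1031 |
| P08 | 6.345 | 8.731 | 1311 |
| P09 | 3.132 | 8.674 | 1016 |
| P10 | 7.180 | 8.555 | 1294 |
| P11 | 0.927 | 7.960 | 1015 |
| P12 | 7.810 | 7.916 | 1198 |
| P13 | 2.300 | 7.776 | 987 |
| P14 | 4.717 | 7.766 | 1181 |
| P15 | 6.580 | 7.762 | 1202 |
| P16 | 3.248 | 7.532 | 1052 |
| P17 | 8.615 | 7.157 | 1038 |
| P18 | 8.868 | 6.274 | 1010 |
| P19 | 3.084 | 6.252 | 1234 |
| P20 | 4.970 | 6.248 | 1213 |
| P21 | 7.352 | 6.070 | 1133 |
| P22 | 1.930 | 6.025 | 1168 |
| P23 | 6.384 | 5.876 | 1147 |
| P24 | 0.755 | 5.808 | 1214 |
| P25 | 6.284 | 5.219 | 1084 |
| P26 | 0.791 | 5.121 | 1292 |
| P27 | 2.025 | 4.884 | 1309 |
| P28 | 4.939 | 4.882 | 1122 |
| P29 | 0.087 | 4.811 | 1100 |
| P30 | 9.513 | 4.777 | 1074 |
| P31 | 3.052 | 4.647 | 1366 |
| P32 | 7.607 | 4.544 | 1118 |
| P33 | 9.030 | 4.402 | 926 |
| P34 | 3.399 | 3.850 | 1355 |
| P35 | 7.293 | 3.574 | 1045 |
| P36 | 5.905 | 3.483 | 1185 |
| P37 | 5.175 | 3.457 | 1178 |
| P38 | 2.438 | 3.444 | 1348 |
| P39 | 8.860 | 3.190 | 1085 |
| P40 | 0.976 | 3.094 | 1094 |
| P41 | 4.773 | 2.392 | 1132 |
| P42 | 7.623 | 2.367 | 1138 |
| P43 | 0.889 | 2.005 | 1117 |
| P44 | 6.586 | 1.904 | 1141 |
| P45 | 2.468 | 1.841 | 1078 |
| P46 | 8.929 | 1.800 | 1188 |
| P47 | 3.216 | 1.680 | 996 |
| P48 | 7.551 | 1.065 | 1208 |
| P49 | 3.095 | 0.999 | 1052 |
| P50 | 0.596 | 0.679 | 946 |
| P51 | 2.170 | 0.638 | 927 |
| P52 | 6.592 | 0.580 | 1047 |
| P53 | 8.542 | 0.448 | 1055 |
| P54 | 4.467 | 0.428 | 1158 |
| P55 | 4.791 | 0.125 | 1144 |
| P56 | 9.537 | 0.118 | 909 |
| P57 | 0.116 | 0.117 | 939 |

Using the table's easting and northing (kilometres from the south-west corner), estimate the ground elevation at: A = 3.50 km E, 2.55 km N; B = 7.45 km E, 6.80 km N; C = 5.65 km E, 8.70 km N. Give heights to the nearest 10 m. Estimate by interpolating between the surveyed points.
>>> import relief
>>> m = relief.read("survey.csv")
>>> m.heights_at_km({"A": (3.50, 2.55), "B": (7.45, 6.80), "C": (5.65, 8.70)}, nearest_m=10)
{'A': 1130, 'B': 1190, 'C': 1210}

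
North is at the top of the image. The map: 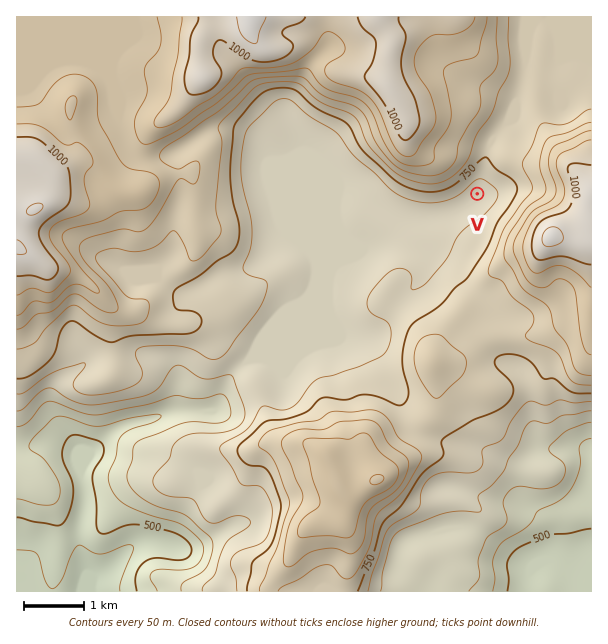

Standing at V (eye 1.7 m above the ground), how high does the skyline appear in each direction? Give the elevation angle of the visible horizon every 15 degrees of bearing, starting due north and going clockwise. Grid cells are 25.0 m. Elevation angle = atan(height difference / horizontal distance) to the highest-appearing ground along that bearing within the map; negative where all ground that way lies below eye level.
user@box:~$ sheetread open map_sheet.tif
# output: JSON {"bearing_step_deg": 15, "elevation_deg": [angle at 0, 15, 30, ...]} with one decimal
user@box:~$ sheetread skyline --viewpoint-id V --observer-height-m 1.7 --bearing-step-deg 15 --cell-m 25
{"bearing_step_deg": 15, "elevation_deg": [7.7, 6.3, 7.4, 7.9, 8.8, 11.5, 11.5, 13.3, 16.0, 13.9, 10.4, 6.5, 3.8, 3.3, 3.0, 0.7, 0.4, 1.9, 4.8, 9.8, 13.8, 14.9, 13.8, 11.1]}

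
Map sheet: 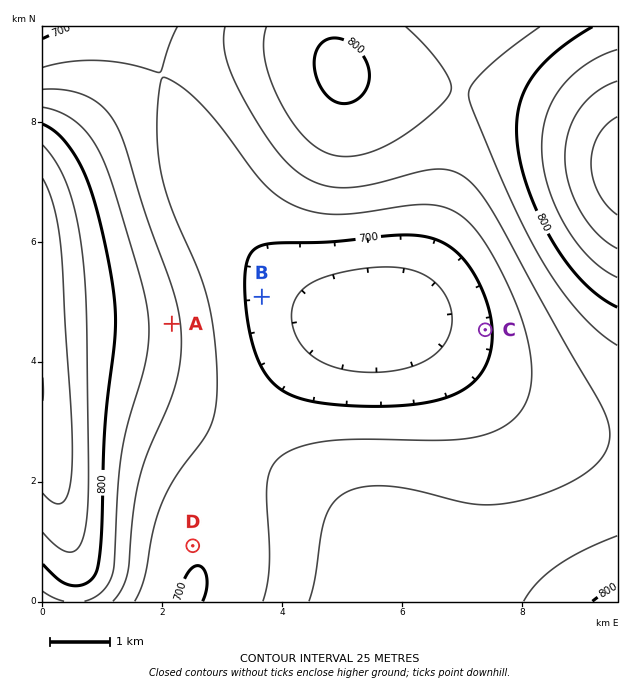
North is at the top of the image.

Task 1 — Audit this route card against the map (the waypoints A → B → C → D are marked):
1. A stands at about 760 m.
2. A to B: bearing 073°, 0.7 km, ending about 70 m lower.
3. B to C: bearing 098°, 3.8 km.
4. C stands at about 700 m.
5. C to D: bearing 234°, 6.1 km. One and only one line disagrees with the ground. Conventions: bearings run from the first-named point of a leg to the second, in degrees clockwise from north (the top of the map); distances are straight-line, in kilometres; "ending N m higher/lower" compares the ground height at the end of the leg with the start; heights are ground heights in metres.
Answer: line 2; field distance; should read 1.6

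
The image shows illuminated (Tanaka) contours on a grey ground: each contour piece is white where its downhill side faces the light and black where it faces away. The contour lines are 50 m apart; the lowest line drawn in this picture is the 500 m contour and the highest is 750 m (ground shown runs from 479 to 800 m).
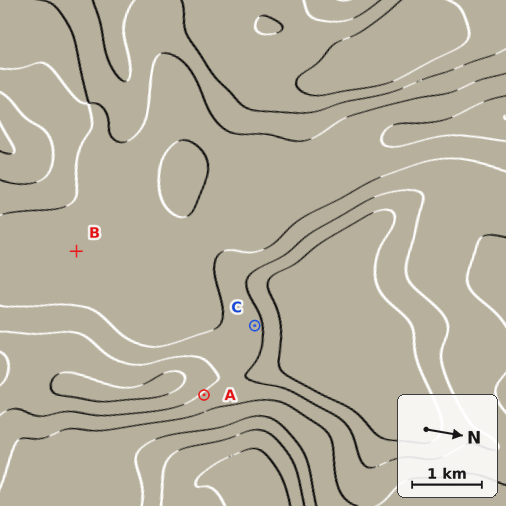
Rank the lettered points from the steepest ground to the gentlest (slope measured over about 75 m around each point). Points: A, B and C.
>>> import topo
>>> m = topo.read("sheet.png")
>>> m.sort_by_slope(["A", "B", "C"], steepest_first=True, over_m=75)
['A', 'C', 'B']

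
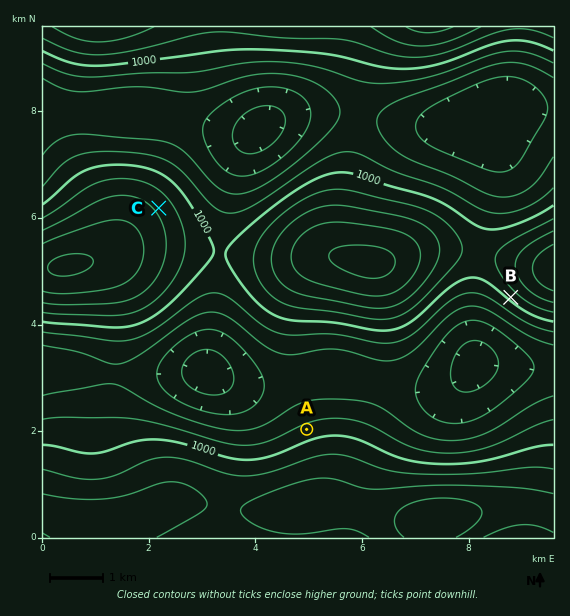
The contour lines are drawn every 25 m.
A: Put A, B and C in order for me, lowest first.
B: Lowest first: A B C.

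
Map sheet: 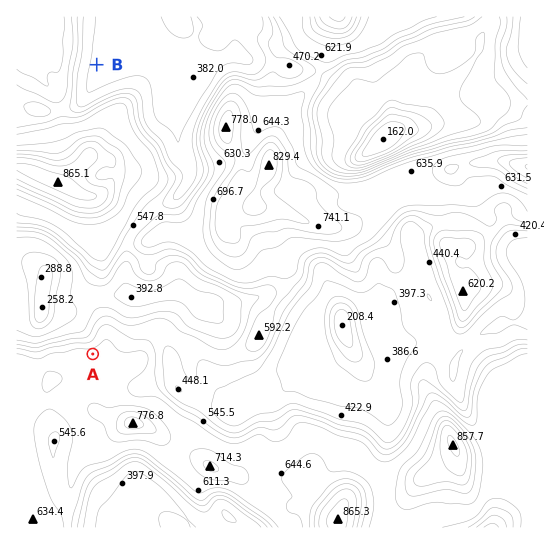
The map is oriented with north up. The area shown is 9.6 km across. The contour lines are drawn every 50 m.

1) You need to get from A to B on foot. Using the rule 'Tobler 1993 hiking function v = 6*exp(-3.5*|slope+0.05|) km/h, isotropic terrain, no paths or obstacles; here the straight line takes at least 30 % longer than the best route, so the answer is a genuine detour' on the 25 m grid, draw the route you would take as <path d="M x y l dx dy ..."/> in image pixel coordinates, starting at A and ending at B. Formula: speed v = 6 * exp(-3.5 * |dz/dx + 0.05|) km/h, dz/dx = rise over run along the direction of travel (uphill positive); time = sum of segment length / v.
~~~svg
<path d="M93 354l0-5 2-6 0-37 2-3 0-4 4-8 6-6 27-54 9-9 3-5 4-4 3-6 12-12 8-16 0-4-18-36-5-5-7-13 0-27-2-5-4-4-40-20"/>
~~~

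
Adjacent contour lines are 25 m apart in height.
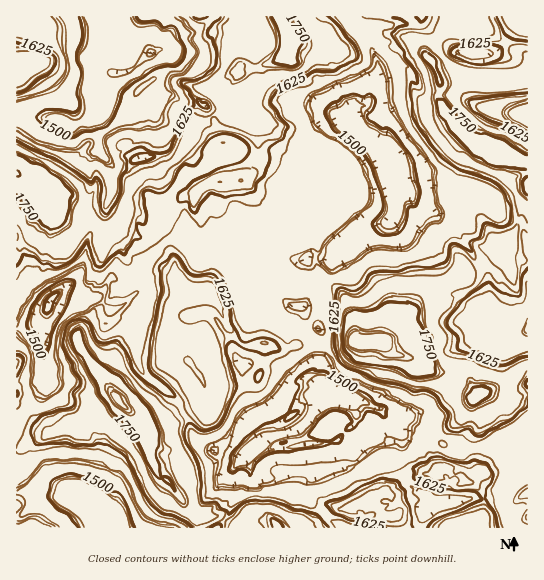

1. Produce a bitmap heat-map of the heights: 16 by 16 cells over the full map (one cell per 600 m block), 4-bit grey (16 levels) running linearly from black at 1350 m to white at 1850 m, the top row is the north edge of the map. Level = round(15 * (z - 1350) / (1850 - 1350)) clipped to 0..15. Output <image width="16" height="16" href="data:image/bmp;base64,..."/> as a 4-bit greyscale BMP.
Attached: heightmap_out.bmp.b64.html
<image width="16" height="16" href="data:image/bmp;base64,Qk32AAAAAAAAAHYAAAAoAAAAEAAAABAAAAABAAQAAAAAAIAAAAATCwAAEwsAABAAAAAAAAAAAAAAABEREQAiIiIAMzMzAERERABVVVUAZmZmAHd3dwCIiIgAmZmZAKqqqgC7u7sAzMzMAN3d3QDu7u4A////AGQ0ipqYmoiXZEe5ZWZ4iZeIirhTRVZ4h4msuYVERWmpZ7uamFNYqrpouJqYd83KiEZ3mpd3zMl3ZGeKh3eKqomZmIh3dmd5mrupiHd3ZFeJzJmJmHd0R4q4aJmJh2NZvFRGeZqGNIu4ZTRYqoZGm5imMzaquYeqmYYzNprKiJqY"/>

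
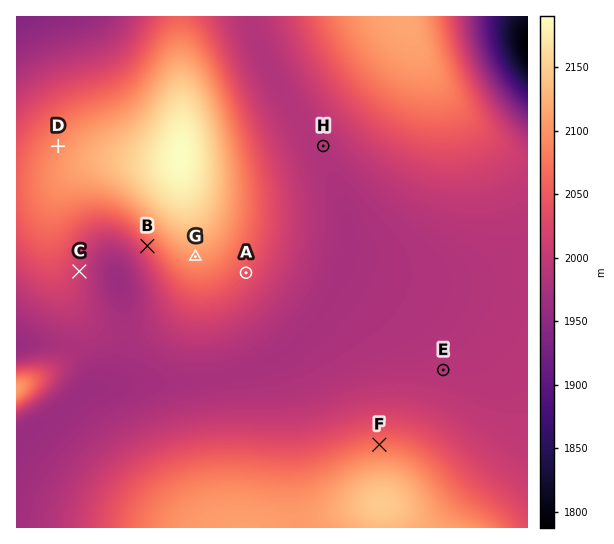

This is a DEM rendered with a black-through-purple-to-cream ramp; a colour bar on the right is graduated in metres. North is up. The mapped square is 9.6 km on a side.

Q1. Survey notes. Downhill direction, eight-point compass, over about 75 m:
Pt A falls SE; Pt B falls SW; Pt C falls E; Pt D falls NW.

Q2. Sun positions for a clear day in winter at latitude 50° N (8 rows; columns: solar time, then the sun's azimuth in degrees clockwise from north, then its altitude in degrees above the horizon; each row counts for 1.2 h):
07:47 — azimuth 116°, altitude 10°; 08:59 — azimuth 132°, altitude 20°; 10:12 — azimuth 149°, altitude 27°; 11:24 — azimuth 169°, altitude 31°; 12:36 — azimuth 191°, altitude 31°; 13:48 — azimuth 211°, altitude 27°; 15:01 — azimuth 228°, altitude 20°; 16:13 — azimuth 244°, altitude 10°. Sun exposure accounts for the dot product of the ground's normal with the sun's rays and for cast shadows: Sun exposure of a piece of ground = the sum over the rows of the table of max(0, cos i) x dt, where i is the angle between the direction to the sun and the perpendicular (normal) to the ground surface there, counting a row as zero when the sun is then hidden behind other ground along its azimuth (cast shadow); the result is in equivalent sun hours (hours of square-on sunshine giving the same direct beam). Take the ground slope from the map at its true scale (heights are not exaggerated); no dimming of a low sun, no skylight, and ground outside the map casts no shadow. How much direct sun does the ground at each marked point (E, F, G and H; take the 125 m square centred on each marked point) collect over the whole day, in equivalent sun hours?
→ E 3.5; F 2.9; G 4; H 3.6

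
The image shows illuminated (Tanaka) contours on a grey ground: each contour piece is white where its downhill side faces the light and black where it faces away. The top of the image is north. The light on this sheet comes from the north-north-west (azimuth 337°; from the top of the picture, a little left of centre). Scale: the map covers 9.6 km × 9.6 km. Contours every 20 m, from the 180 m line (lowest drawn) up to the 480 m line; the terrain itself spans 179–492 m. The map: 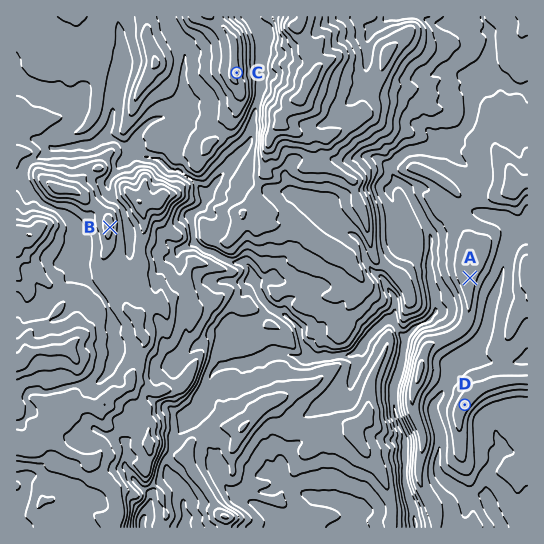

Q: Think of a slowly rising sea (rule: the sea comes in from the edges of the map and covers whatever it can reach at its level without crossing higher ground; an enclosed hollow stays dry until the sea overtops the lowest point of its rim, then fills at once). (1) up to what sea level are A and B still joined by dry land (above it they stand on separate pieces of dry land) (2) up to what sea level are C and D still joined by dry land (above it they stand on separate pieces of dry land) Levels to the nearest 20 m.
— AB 280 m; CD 260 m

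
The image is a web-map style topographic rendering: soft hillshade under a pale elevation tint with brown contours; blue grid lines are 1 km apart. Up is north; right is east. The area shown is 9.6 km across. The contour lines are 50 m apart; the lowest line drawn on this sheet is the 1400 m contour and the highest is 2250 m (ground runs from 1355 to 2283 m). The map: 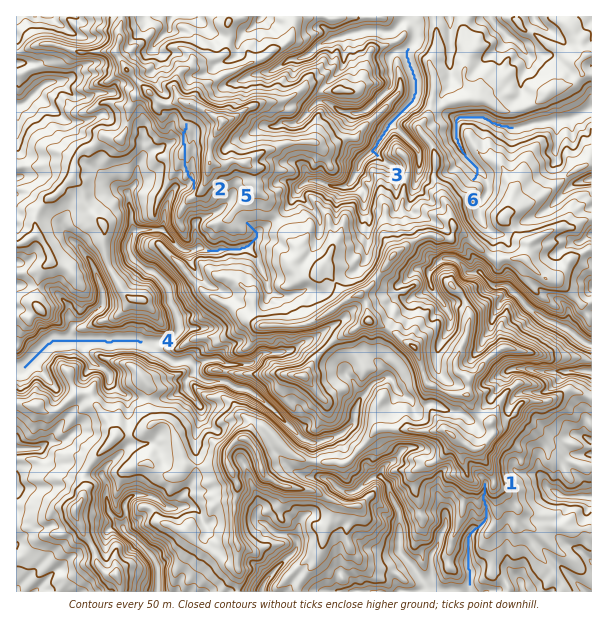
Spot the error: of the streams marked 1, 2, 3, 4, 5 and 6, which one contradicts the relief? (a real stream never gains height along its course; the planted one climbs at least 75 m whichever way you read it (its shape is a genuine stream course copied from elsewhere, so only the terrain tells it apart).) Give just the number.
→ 2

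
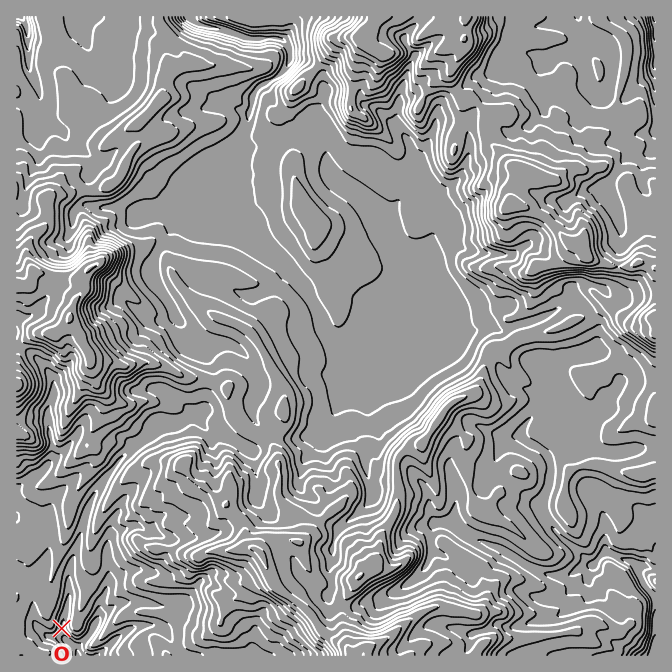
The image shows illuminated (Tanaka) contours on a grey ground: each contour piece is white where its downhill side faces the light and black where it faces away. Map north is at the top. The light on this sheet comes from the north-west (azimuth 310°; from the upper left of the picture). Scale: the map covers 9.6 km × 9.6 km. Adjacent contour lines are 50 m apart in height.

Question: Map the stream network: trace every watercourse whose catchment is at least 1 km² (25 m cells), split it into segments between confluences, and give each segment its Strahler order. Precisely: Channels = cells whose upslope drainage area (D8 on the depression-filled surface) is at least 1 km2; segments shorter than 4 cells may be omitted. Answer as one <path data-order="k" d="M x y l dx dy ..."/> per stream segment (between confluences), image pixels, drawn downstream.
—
<path data-order="1" d="M252 655l-67 0-3-1-10-10-2-6-11-11-4-2-15 0-6 3-4 0-10 9-2 0-16 17-5 0-2 1-18 0"/><path data-order="3" d="M77 650l0 5"/><path data-order="2" d="M67 640l10 10"/><path data-order="1" d="M500 625l4 2 13 0 1-2 7 0 2-1 3 0 2-2 7 0 1-2 12-2 27-13 10-10 0-18 3-7 0-3"/><path data-order="2" d="M97 622l0 2-2 0 0 4-18 20 0 2"/><path data-order="1" d="M34 608l0 12 1 4 13 13 14 0 3 3 2 0"/><path data-order="1" d="M172 607l-10 0-2-2-6 0-2-1-5 0-2-2-21 0-10 5-17 15"/><path data-order="1" d="M410 582l17-17 1-3 0-4 4-4 0-9-2-1 0-7 2-2 0-7 3-4 20 0 0 1 3 3 4 2 5 5 10 5 3 0 8 5 9 2 7 5 8 3 13 10 14 7 3 0 7 3 21 0 4-3 1 0 7-5 10 0"/><path data-order="1" d="M330 567l0-3 2-2 0-12 2-2 0-6 1-2 0-3 5-10 5-5 7-4 18-18 2-3 0-12-4-5 0-5-1-2 0-5-2-1 0-17-1-3-10-10 0-34-22-21"/><path data-order="3" d="M594 564l10-10 8 0 12 6 5 0 3 2 7 13 3 3 0 4 2 3 10 10 1 3 0 57"/><path data-order="1" d="M150 532l-3 0-7-5-10 0-2 1-4 0-4 2-12 10 0 5-1 2 0 15 1 2 0 23-8 15 0 12-2 1 0 3-1 4"/><path data-order="1" d="M249 450l-4-3-3 0-5-5-7-4-3-3-2 0-5-5-3-2-10 0-7-6-1-5-10 0-14 6-5 0-1 2-10 0-4 3-1 0-2 4-7 6-1 0-6 5-1 0-22 22 0 2-8 8-3 7-4 3 0 2-3 3-2 5-3 3 0 4-7 13-1 12-2 1-2 9-2 1 0 6-3 4 0 4-3 6-2 12-2 2 0 30-1 2 0 6-2 2 0 3-1 2 0 7-2 1 0 7 2 2 0 3 3 3"/><path data-order="2" d="M524 438l6 7 10 3 9 9 1 3 0 5 2 2 0 5-2 1 0 9-3 6 0 4-5 8 0 10 5 10 3 4 4 6 11 12 2 0 5 5 2 0 16 17 4 0"/><path data-order="1" d="M315 433l20-20 3-6-6-14 0-11"/><path data-order="1" d="M594 415l-2 2-10 0-10-10-28 0-2 1"/><path data-order="1" d="M48 408l0 20 2 2 0 8 2 2 0 17-4 6-3 4 0 1-5 5-2 0-8 7-6 3-7 7 0 32"/><path data-order="2" d="M542 408l-18 19-2 3 0 5 2 3"/><path data-order="2" d="M332 382l0-27-2-2 0-11-6-14"/><path data-order="1" d="M547 378l0 17-3 5 0 5-2 3"/><path data-order="1" d="M230 345l-1-2-7 0-2-1-10 0-1-2-4 0-6-3-25-24"/><path data-order="3" d="M342 337l-10 0-8-9"/><path data-order="3" d="M324 328l-4-6 0-5-2-2 0-3-3-7-3-3-4-9-4-5 0-1-6-5 0-2-10-10 0-2-6-6-7-4-7-6-1 0-20-22-22-10-3-3-7-4-3 0-3-1-4-4-3-6 0-22 2-3"/><path data-order="1" d="M157 320l12 0 5-5 0-2"/><path data-order="3" d="M355 320l-3 7-10 10"/><path data-order="2" d="M174 313l0-3-4-7-3-3-3-7-9-8 0-27 2-1 0-4 2-3 8-8 0-4 8-16 4-4 0-3 1-2 0-5"/><path data-order="1" d="M574 295l0 5-2 2-17 8-3 3-7 4-3 0-5 3-9 2-1 1-5 0-2 2-3 0-10 5-9 0-3-3-13 0-5 3-9 0-6 7-120 0"/><path data-order="2" d="M390 233l0 40-3 7-27 27 0 3-5 10"/><path data-order="2" d="M437 228l-5 7 0 8-77 77"/><path data-order="1" d="M442 227l-4 0-1 1"/><path data-order="1" d="M437 215l0 13"/><path data-order="2" d="M180 208l4-6 0-4 6-8 0-2 9-8 1 0 4-3"/><path data-order="1" d="M105 207l19 0 3 1 7 7 3 0 1-2 16 0 1-1 9 0 1-2 14 0 1-2"/><path data-order="3" d="M204 177l3-4 10-5 17-16 0-7 3-7 5-5 0-1 5-7 0-3 2-2 0-5 3-7"/><path data-order="1" d="M612 177l5-5 3-7 9-8 3-2 7 0 1-2 9 0 3-1 0-5 2-2 0-12 1-1 0-115"/><path data-order="1" d="M327 135l0 35 63 63"/><path data-order="1" d="M60 130l-6-3-9-2-5-5 0-2"/><path data-order="1" d="M38 123l0-3 2-2"/><path data-order="2" d="M40 118l0-25-2-1 0-4-4-8 0-3-6-10 0-32-1-2 0-6-5-9-2-1-3 0"/><path data-order="1" d="M239 110l3 0 2 2 5 0 3-4"/><path data-order="3" d="M252 108l2-3 0-3 1-2 0-5 2-3 11-12 4 0 3-2 13-13 0-3 2-2 0-10-2-3-4-7-4 0-2-2-31 0-2-1-8-2-2-2-3 0-2-1-8-2-2-2-6 0-2-1-5 0-2-2-5 0-6-5-2-3"/><path data-order="1" d="M402 88l0 4-2 1 0 9-3 6 0 17 1 3 6 5 0 2 4 5 2 3 0 4 2 1 0 32-5 7-2 5-15 18 0 23"/><path data-order="1" d="M615 57l0-4-1-1 0-4-2-3-7-7-6-3-4 0-1-2-4 0-6-6"/><path data-order="1" d="M537 55l5 5 3 2 4 0 6-7 4-2 13 0 8-8 0-2 7-8 0-3-3-4 0-1"/><path data-order="1" d="M90 50l-3-3-7-14 0-3-2-2 0-11"/><path data-order="2" d="M584 27l-4-4-1-3 0-3"/>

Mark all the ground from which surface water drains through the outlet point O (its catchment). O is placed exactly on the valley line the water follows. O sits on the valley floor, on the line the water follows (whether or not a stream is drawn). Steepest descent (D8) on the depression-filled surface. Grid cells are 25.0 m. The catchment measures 5.569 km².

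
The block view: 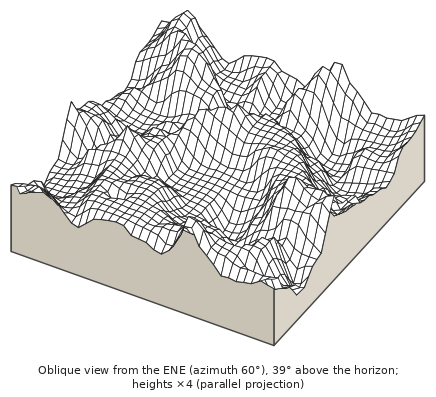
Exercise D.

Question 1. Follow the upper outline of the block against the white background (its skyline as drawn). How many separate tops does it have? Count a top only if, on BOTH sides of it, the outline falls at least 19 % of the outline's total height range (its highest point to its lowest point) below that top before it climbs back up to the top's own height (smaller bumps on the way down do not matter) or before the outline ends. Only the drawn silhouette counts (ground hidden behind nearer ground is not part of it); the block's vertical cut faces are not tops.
2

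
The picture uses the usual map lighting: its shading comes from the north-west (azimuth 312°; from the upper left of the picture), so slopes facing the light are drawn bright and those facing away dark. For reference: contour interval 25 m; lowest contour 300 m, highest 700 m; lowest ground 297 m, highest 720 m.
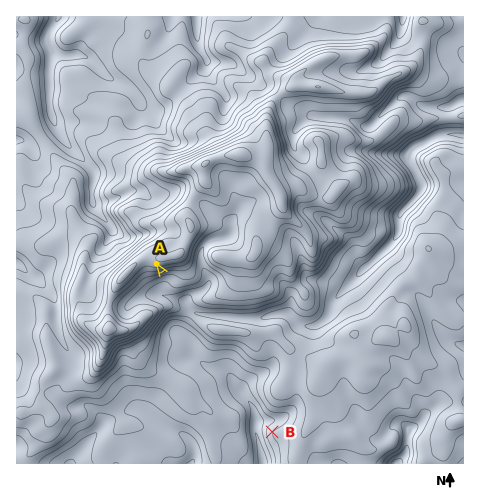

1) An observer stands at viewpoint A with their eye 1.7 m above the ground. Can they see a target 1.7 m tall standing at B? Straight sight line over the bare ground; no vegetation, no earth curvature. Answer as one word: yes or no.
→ yes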